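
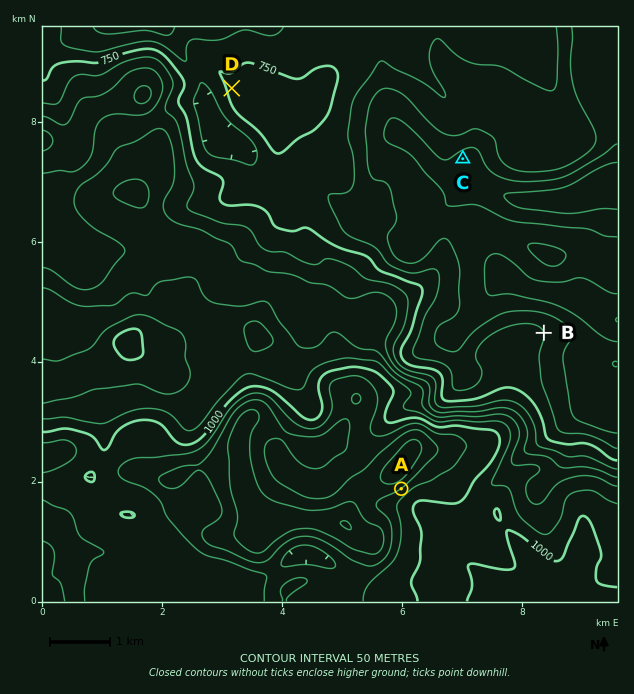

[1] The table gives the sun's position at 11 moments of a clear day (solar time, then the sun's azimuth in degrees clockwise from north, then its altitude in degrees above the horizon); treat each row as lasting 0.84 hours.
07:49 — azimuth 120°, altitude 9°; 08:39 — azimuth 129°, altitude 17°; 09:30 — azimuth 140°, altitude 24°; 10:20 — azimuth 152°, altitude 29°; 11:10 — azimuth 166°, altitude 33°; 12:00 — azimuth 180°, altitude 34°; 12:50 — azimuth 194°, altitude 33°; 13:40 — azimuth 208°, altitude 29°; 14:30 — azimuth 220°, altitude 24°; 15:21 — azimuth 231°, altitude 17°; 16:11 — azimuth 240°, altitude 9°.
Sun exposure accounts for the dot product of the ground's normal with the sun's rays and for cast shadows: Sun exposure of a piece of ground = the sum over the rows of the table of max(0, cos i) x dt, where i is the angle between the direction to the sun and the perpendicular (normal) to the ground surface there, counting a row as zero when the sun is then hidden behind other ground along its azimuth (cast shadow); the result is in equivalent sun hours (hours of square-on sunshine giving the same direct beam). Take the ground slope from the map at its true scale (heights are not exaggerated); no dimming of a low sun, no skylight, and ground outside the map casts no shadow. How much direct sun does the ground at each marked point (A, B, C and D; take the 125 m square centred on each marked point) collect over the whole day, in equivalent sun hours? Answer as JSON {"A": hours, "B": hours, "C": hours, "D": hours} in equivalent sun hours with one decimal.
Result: {"A": 5.4, "B": 3.4, "C": 4.2, "D": 3.6}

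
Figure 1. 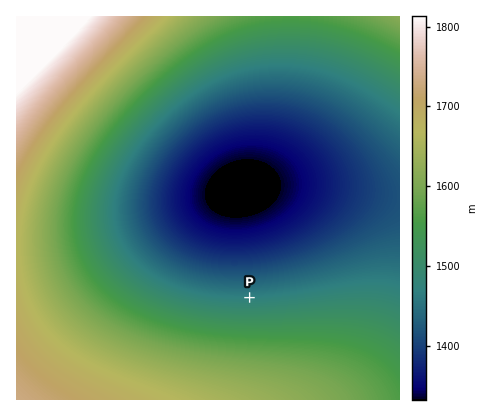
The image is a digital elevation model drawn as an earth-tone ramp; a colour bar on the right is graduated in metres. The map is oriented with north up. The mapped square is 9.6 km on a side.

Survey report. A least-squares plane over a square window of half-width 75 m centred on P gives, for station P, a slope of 5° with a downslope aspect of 358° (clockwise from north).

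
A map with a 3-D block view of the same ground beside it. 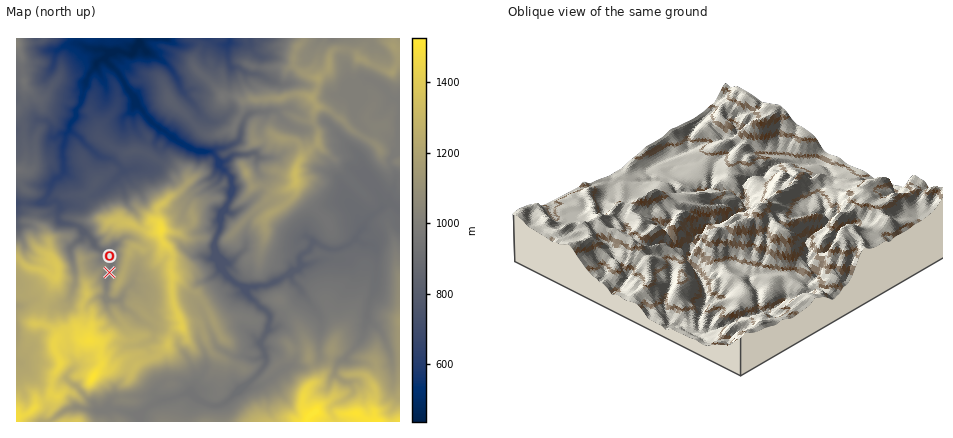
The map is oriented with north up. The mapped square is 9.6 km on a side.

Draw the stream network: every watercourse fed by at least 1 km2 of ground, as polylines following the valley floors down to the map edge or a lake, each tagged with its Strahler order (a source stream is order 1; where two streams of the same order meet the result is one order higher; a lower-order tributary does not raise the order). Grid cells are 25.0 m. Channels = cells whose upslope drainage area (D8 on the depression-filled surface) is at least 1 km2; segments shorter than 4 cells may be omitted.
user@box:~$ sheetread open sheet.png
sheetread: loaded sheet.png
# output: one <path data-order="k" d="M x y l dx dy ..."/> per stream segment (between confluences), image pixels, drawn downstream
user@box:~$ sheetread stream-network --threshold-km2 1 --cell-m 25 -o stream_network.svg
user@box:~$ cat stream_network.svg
<path data-order="2" d="M200 402l10 4 10 0 6-4 18-18 8-4"/><path data-order="1" d="M194 384l-2 4 0 4 8 10"/><path data-order="1" d="M346 382l-6-2-6-6 2-6 6-8 4 0 2-6 12-12 4-8 0-4 0-4 2-4 0-6 2-2"/><path data-order="2" d="M252 380l12-12 2-4 0-8-2 0"/><path data-order="1" d="M268 380l-8 6-6 0-2-4 0-2"/><path data-order="1" d="M66 376l0 2 6 6 4 2 20 20 2 4 4 0 16 0 16 4 12-4 4-4 8-4 6-2 8-2 12-4 4 0 10 6 2 2"/><path data-order="1" d="M20 362l-4-2"/><path data-order="1" d="M392 358l-10-26-14-14 0-4"/><path data-order="2" d="M264 356l0-4-2-6 0-6 6-10 2-14-30-30"/><path data-order="1" d="M224 352l8 4 12 0 6 2 8 0 6-2"/><path data-order="1" d="M154 338l0-10-4-4-8-2-12-12-6-2-2-2-2-6"/><path data-order="2" d="M368 314l0-10 6-16 0-4 2-2 0-32-4-6-6 0-8-4-6 2"/><path data-order="1" d="M314 310l-12-16-2-6-8-8-2-4"/><path data-order="2" d="M120 300l-12 0-2-2 0-20 6-12 0-8-6-8-6 0-6-6-2-4-12-10"/><path data-order="1" d="M74 288l2-6 0-8-6-20 0-6 8-8 4-2 0-4-2-4"/><path data-order="1" d="M132 286l-4 0-4 4 0 4-4 6"/><path data-order="3" d="M240 286l-4-2-12-12 0-2-8-18 0-4"/><path data-order="3" d="M290 276l-4 0-6 4-4 0-10 6-8 0-18 0"/><path data-order="3" d="M296 270l-6 6"/><path data-order="1" d="M338 260l-20 0-10 4-6 0-6 6"/><path data-order="1" d="M240 254l-8 8-4 2-10-12-2-4"/><path data-order="3" d="M216 248l0-10 4-10 0-16 10-12 0-12 2 0 0-10-12-12 0-4"/><path data-order="3" d="M312 246l-4 4-4 2-4 6 0 8-4 4"/><path data-order="3" d="M352 242l-2 2-12 6-8 0-14-8-4 4"/><path data-order="1" d="M308 236l4 4 0 6"/><path data-order="2" d="M80 230l-2-4-14-2-6-4 0-6 2-4 0-6-4-2-12 0 0-2 6-8 2-8 4-6 2 0 6-6-2-24 4-8 0-6"/><path data-order="2" d="M362 228l-10 14"/><path data-order="1" d="M16 210l0-8"/><path data-order="2" d="M380 210l-14 12-4 6"/><path data-order="1" d="M348 202l6 6 4 8 0 4 4 6 0 2"/><path data-order="1" d="M116 178l6-6 0-4"/><path data-order="2" d="M122 168l-8-8-4-2-10-2-14-10-10-12-6-4"/><path data-order="1" d="M132 168l-6 2-2 0-2-2"/><path data-order="3" d="M220 162l-8-10"/><path data-order="1" d="M258 156l-4-2-20 0-8 6-6 2"/><path data-order="1" d="M358 156l14 28 8 14 2 10-2 2"/><path data-order="3" d="M212 152l-16-2-16-8-8-6-2 0-4-4-6-2-8-6-18-24"/><path data-order="1" d="M54 138l6-4 6 0"/><path data-order="2" d="M66 134l4-4"/><path data-order="3" d="M70 130l0-6 6-6 0-8 6-8 0-4 6-24 8-6 0-4 4-4 2 0 8-8"/><path data-order="1" d="M274 110l-18 2-6 2-6 6-6 20-10 6-12 2-4 4"/><path data-order="1" d="M134 106l0-6"/><path data-order="3" d="M134 100l-4-6-4-4-2-10-6-8-12-12 0-2 6-6"/><path data-order="1" d="M190 100l-8-10-4-8-6-12-10-10-6-4-10-4-6-6 0-6"/><path data-order="1" d="M354 88l8 0 6-8 2 0 12 6 6 6 2 4 6 4 4 4 0 10-2 6 0 28-4 4-2 4-2 4 0 4 6 8 0 10-2 8-6 4 2 10-6 2-2 0-2 4"/><path data-order="1" d="M256 74l-8 0-10-6-6 0-2-2-2-8 0-2 0-12 2-2 0-4"/><path data-order="4" d="M112 52l10 0 4 2 6 0 2-2 0-6 6-6"/><path data-order="1" d="M56 50l12-6 12 0 8 4 16 2 2 2 4 0"/>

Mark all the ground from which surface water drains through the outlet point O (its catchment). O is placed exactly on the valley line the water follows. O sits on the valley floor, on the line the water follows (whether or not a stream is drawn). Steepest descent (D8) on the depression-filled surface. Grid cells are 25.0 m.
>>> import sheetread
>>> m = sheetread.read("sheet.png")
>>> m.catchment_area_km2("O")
5.484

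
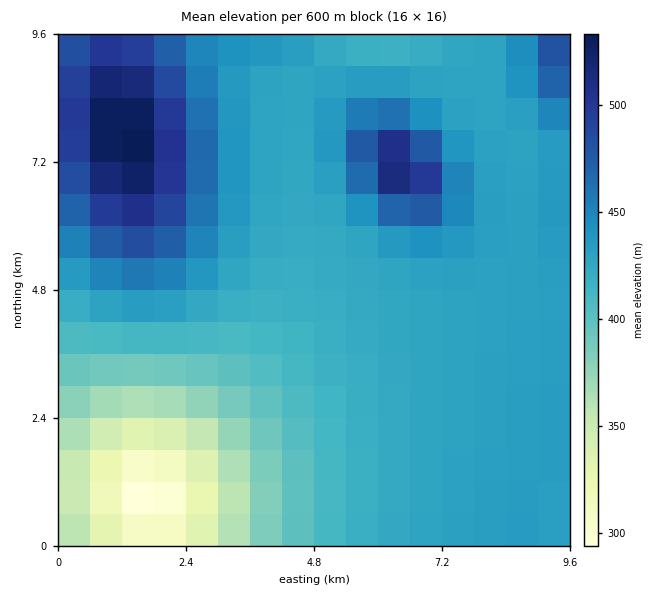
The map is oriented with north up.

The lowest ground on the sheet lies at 290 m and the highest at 540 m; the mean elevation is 425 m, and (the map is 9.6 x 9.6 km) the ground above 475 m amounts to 11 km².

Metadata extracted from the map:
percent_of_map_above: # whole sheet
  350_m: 94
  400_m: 84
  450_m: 19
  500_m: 6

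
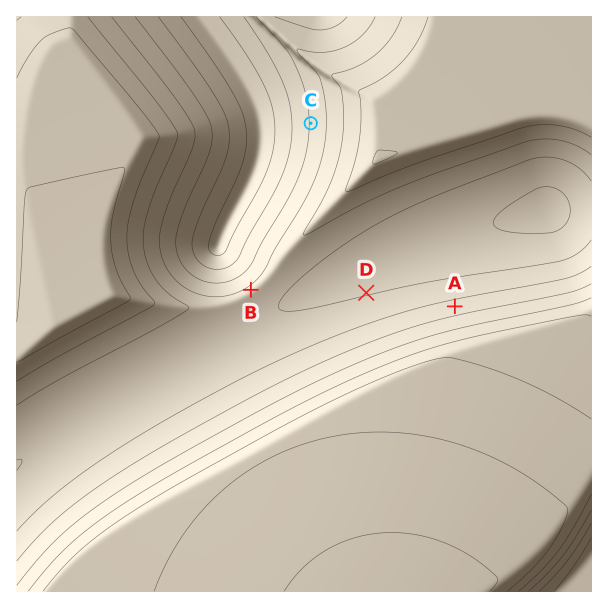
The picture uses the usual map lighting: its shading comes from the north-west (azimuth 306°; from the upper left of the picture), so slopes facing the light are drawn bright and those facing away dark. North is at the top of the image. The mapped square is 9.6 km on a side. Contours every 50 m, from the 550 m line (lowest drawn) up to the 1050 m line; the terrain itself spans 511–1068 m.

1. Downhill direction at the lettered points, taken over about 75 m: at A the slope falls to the N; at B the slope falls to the NW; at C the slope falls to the W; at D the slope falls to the N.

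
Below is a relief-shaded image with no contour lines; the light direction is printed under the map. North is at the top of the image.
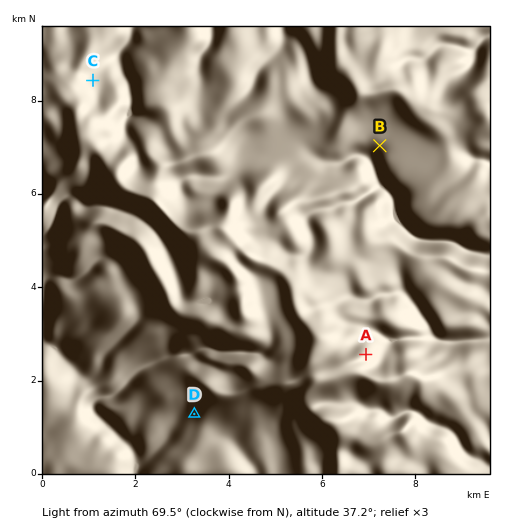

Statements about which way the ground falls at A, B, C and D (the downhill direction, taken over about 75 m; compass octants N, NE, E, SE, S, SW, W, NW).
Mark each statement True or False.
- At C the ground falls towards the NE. True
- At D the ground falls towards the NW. False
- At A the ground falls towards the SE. False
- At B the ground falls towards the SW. True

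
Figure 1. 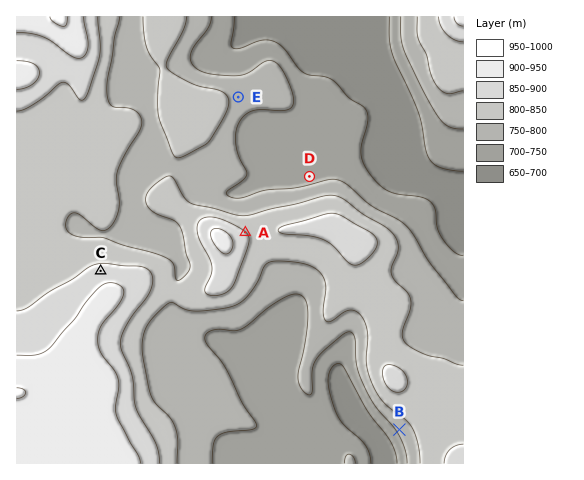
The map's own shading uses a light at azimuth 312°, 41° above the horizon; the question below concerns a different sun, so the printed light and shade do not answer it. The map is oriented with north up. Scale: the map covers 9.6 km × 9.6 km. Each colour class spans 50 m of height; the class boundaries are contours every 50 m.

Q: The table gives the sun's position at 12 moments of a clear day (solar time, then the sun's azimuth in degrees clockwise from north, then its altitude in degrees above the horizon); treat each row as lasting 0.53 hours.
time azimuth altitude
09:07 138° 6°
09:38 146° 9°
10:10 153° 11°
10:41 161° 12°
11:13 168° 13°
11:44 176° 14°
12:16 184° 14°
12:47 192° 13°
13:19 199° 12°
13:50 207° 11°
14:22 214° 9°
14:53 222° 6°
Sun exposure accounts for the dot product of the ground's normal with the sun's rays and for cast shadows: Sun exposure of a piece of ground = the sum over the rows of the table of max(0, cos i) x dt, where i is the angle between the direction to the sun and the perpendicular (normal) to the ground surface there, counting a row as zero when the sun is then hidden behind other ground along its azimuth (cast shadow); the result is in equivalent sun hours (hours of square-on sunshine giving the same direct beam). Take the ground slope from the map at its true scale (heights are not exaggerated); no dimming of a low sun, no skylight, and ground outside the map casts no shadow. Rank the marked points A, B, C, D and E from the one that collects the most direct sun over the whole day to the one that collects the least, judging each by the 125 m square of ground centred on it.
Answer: B > E > D ≈ A ≈ C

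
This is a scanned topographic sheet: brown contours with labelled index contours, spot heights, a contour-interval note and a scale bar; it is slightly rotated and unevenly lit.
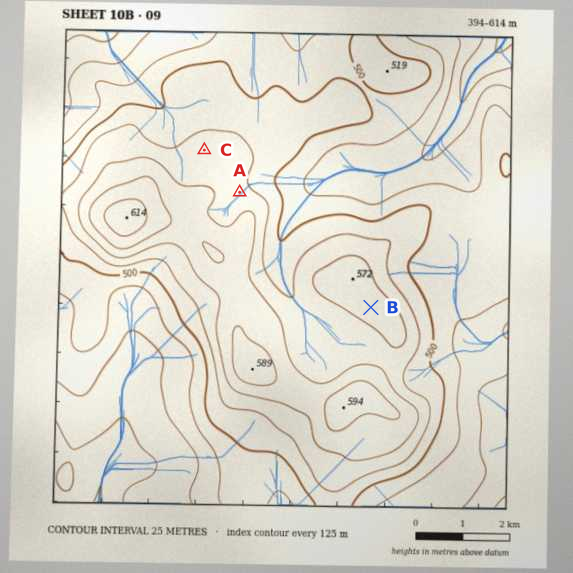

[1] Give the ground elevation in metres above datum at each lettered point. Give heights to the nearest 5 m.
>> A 535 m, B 565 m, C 535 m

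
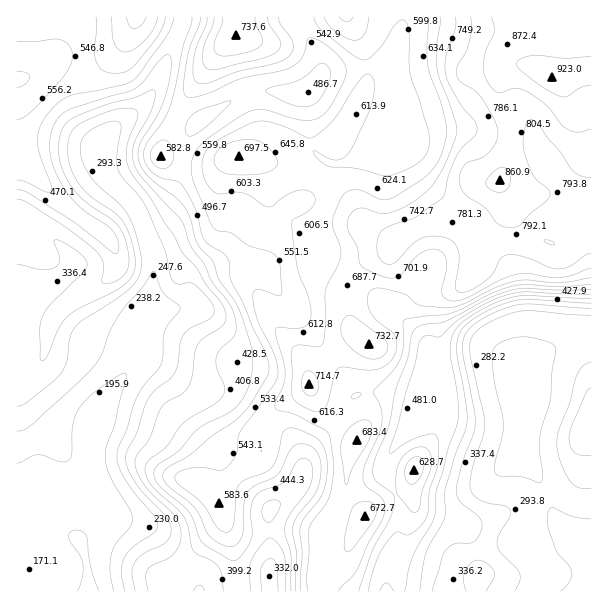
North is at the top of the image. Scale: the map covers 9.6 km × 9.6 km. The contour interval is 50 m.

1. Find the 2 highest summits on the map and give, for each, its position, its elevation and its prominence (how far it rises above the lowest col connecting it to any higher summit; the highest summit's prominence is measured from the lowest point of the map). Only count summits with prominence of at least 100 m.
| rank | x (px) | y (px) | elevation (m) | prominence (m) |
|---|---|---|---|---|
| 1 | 552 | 77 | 923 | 785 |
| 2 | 236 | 35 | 738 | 182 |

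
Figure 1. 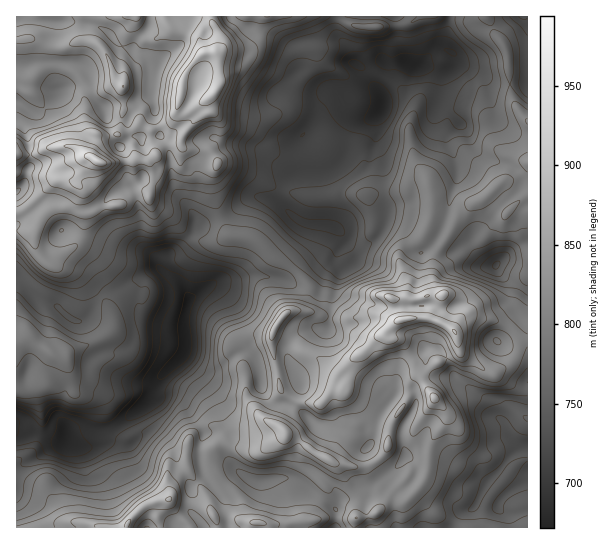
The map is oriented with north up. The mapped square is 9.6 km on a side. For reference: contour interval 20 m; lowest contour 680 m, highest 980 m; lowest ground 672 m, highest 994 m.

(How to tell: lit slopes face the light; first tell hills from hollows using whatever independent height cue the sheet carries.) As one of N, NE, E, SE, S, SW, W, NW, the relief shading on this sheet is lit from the NW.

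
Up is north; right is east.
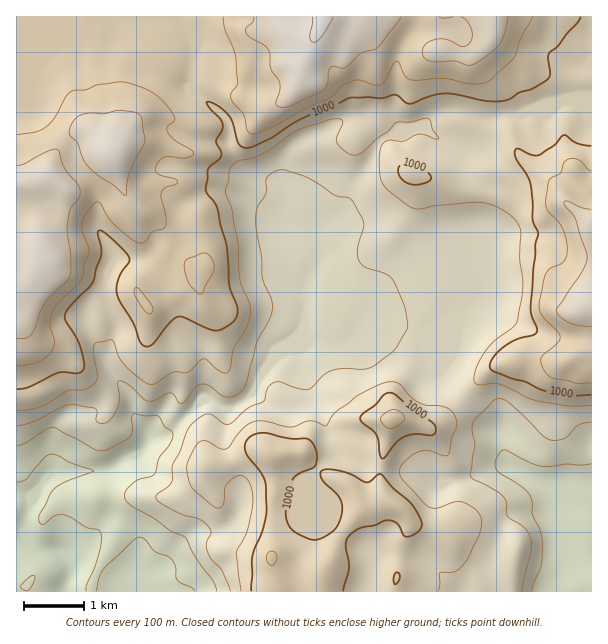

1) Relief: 510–1310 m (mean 940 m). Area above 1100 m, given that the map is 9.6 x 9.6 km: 16.3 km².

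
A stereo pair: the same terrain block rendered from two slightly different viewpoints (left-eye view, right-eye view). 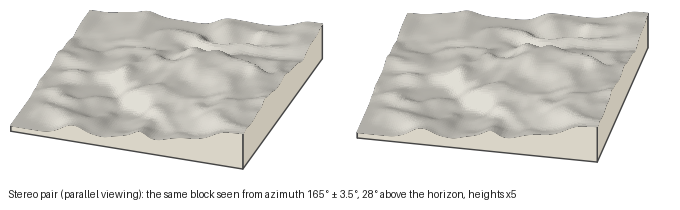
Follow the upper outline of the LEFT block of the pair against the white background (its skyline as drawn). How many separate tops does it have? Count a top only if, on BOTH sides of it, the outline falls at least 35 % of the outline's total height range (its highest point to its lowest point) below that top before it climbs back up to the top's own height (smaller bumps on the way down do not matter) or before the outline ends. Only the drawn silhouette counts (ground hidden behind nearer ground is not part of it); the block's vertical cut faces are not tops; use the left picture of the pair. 0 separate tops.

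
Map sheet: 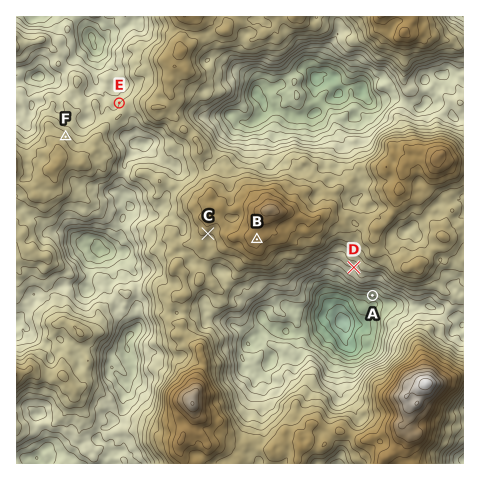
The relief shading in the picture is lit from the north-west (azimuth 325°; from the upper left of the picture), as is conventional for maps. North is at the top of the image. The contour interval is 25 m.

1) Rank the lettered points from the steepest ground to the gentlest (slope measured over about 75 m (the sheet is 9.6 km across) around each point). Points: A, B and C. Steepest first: A C B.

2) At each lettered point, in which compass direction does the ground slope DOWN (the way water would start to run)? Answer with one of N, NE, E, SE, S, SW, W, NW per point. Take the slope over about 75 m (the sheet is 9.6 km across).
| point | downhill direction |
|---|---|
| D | SW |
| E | NW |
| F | NE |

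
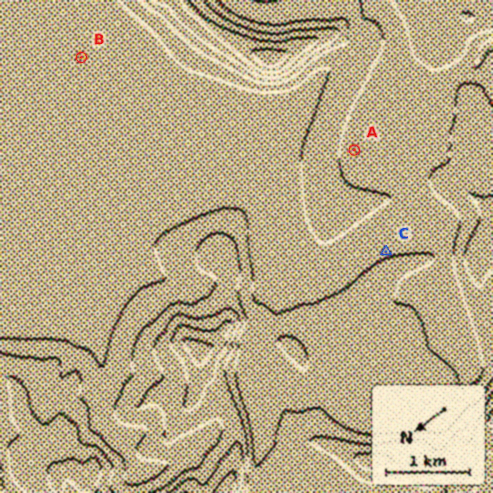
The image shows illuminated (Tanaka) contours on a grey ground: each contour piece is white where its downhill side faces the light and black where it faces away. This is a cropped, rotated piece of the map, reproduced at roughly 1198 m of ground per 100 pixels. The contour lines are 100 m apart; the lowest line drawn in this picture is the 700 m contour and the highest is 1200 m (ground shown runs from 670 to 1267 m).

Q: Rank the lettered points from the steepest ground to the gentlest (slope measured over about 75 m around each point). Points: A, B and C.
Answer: C A B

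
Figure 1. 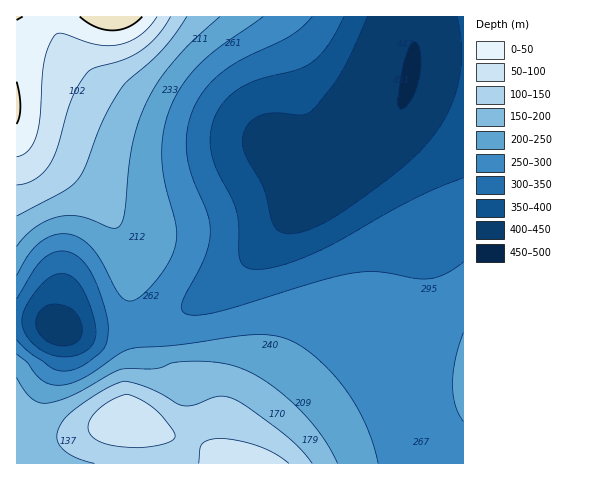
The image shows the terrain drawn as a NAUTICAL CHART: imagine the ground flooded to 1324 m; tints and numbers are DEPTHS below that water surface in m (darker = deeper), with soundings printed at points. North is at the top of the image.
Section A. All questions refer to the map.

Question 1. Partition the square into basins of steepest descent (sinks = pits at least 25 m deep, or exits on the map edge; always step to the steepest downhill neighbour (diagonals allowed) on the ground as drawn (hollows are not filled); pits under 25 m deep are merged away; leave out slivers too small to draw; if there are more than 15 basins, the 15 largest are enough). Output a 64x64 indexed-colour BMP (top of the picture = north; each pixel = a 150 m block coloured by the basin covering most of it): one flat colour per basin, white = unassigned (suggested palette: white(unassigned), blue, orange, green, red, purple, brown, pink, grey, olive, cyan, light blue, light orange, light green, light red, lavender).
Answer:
<image width="64" height="64" href="data:image/bmp;base64,Qk12CAAAAAAAAHYAAAAoAAAAQAAAAEAAAAABAAQAAAAAAAAIAAATCwAAEwsAABAAAAAAAAAA////ALR3HwAOf/8ALKAsACgn1gC9Z5QAS1aMAMJ34wB/f38AIr28AM++FwDox64AeLv/AIrfmACWmP8A1bDFADMzMzMzMzMzMzMzMzMzMRERERERERERERERERERERERMzMzMzMzMzMzMzMzMzMREREREREREREREREREREREREzMzMzMzMzMzMzMzMzMRERERERERERERERERERERERETMzMzMzMzMzMzMzMxERERERERERERERERERERERERERIiIiIiIzMzMzMzEREREREREREREREREREREREREREREiIiIiIiIjMzMRERERERERERERERERERERERERERERESIiIiIiIiIiERERERERERERERERERERERERERERERERIiIiIiIiIiIREREREREREREREREREREREREREREREREiIiIiIiIiIhERERERERERERERERERERERERERERERESIiIiIiIiIiERERERERERERERERERERERERERERERERIiIiIiIiIiIhEREREREREREREREREREREREREREREREiIiIiIiIiIiERERERERERERERERERERERERERERERESIiIiIiIiIiIRERERERERERERERERERERERERERERERIiIiIiIiIiIhEREREREREREREREREREREREREREREREiIiIiIiIiIiERERERERERERERERERERERERERERERESIiIiIiIiIiIRERERERERERERERERERERERERERERERIiIiIiIiIiIhEREREREREREREREREREREREREREREREiIiIiIiIiIiERERERERERERERERERERERERERERERESIiIiIiIiIiIRERERERERERERERERERERERERERERERIiIiIiIiIiIhEREREREREREREREREREREREREREREREiIiIiIiIiIhERERERERERERERERERERERERERERERESIiIiIiIiIiERERERERERERERERERERERERERERERERIiIiIiIiIiIREREREREREREREREREREREREREREREREiIiIiIiIiIhERERERERERERERERERERERERERERERESIiIiIiIiIiERERERERERERERERERERERERERERERERIiIiIiIiIiIREREREREREREREREREREREREREREREREiIiIiIiIiIhERERERERERERERERERERERERERERERESIiIiIiIiIiERERERERERERERERERERERERERERERERIiIiIiIiIiIREREREREREREREREREREREREREREREREiIiIiIiIiIhERERERERERERERERERERERERERERERESIiIiIiIiIiERERERERERERERERERERERERERERERERIiIiIiIiIiEREREREREREREREREREREREREREREREREiIiIiIiIiIRERERERERERERERERERERERERERERERESIiIiIiIiIhERERERERERERERERERERERERERERERERIiIiIiIiIhEREREREREREREREREREREREREREREREREiIiIiIiIiERERERERERERERERERERERERERERERERESIiIiIiIiERERERERERERERERERERERERERERERERERIiIiIiIiEREREREREREREREREREREREREREREREREREiIiIiIiERERERERERERERERERERERERERERERERERESIiIiIiERERERERERERERERERERERERERERERERERERIiIiIiEREREREREREREREREREREREREREREREREREREiIiIiERERERERERERERERERERERERERERERERERERESIiIhERERERERERERERERERERERERERERERERERERERIiIREREREREREREREREREREREREREREREREREREREREiIRERERERERERERERERERERERERERERERERERERERESERERERERERERERERERERERERERERERERERERERERERERERERERERERERERERERERERERERERERERERERERERERERERERERERERERERERERERERERERERERERERERERERERERERERERERERERERERERERERERERERERERERERERERERERERERERERERERERERERERERERERERERERERERERERERERERERERERERERERERERERERERERERERERERERERERERERERERERERERERERERERERERERERERERERERERERERERERERERERERERERERERERERERERERERERERERERERERERERERERERERERERERERERERERERERERERERERERERERERERERERERERERERERERERERERERERERERERERERERERERERERERERERERERERERERERERERERERERERERERERERERERERERERERERERERERERERERERERERERERERERERERERERERERERERERERERERERERERERERERERERERERERERERERERERERERERERERERERERERERERERERERERERERERERERERERERERERERERERERERERERERERERERERERERERERERERERERERERERERERERERERERERERERERERERERERERERERERERERERERERERERERERERERERERERERERERERERERERERERERERERERERERERERERERERERERERERERERERERERERERERERERERERER"/>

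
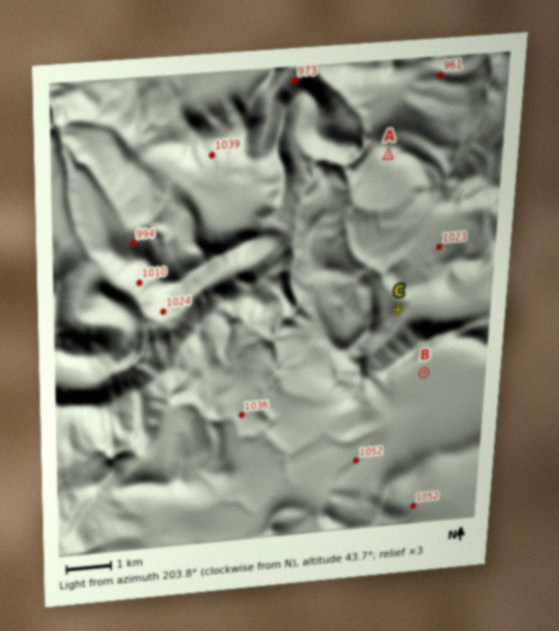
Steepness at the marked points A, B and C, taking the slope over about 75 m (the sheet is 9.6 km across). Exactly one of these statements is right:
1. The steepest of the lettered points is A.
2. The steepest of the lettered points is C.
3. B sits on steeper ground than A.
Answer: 1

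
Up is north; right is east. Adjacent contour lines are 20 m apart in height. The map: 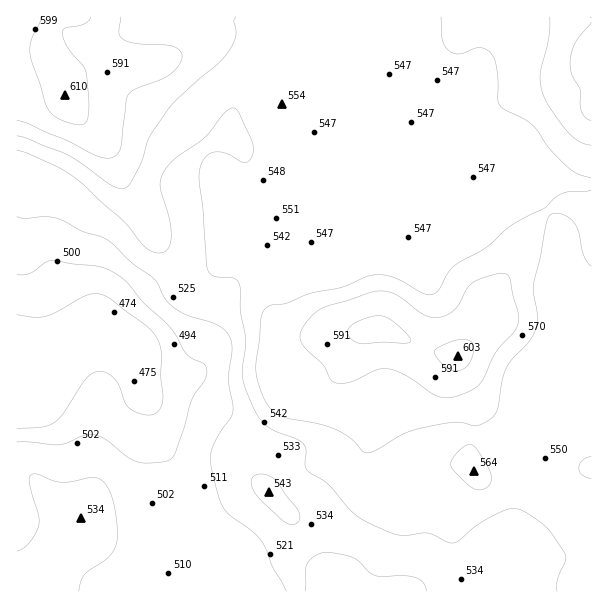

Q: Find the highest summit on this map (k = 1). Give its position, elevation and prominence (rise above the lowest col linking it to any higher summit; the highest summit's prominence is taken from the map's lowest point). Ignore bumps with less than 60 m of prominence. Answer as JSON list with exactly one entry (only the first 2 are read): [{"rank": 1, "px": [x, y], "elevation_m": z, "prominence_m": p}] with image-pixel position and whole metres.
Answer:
[{"rank": 1, "px": [65, 95], "elevation_m": 610, "prominence_m": 150}]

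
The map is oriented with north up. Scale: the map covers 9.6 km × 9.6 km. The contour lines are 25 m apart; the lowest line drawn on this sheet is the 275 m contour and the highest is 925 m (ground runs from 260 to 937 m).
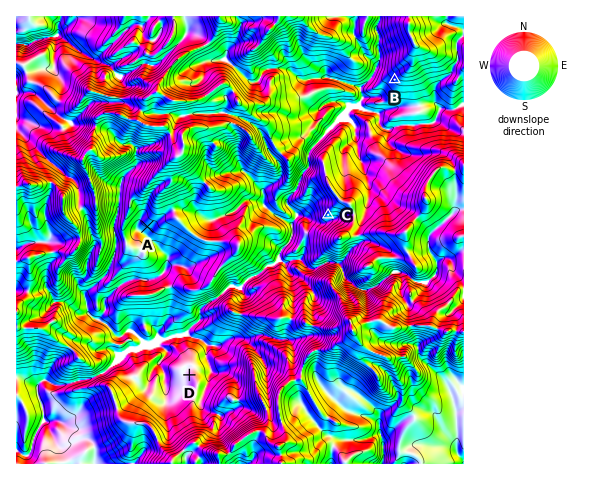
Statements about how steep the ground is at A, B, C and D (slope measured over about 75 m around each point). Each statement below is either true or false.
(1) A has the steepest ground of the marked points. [false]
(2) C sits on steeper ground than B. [true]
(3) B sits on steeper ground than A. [true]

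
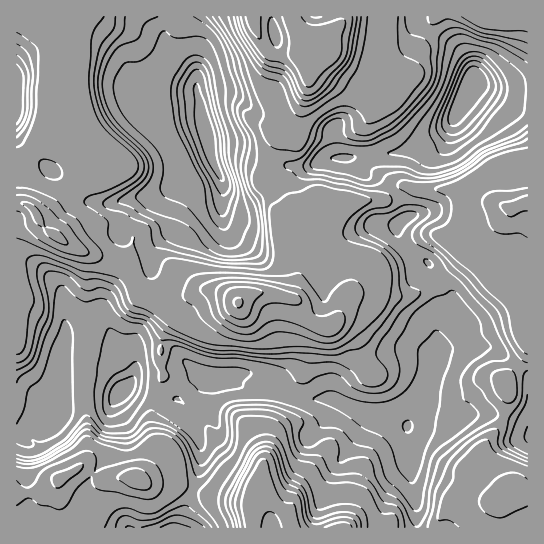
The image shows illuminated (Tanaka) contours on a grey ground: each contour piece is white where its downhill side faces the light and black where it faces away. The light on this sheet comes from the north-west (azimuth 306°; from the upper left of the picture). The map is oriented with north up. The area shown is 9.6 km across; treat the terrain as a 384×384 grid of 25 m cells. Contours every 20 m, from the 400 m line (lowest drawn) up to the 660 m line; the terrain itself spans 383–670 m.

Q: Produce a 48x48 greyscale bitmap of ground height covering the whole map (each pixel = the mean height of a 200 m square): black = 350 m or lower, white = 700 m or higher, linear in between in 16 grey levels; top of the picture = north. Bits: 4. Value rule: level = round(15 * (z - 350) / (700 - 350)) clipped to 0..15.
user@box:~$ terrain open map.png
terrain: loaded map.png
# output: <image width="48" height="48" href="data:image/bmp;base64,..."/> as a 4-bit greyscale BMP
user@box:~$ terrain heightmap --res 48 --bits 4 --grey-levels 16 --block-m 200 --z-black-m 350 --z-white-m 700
<image width="48" height="48" href="data:image/bmp;base64,Qk32BAAAAAAAAHYAAAAoAAAAMAAAADAAAAABAAQAAAAAAIAEAAATCwAAEwsAABAAAAAAAAAAAAAAABEREQAiIiIAMzMzAERERABVVVUAZmZmAHd3dwCIiIgAmZmZAKqqqgC7u7sAzMzMAN3d3QDu7u4A////AKqqqqmYiId3eJq97d7cvMyqmYeJmaqqqqqqqqqZmZmIiZrN7d7bqrupmXd5mqqqqqqqqqqqqqqZmavO7t3bqqqpiHZ5mqqqqqqrqqqqq7qpmarN7tzKqZmYd2Z4maqqqqqruqqru7qpmZq97tuqmZmIdmZomaqqqpmqu6qqu6qpiJms3cqpmIiHZlVniZqqqXeJqqqqqqqph4mb3cqZiHd3ZlVniZqZmGZniaqZmaqpdniavLmHiHd2ZVVmeJmYdmZmaJh3eJmYZneaqql3d3ZmZVVWZ4mYZmZVZodmZ4h2ZmeZqpmHZmZmVVVWZneIdmVVVmZVVndmZmeJmYh3ZmZVVVVWZmd3dmVVVmVEVWZmZmZ3d3ZmZmZmZVVWZmd4h2ZVVmVDRWZmZmZmZmZmZmZmZmVWZneIh2ZlVmZUNGZmZmZmZmZmZmd3dmZWZneJl3ZlVmZVRGZmZmZmZmZ3dneId2ZWZniIh4dlVmZVVWdmZmZmZ3d3d3iId2ZmZmd3iJhmVmZlVWdmZ4iIiIiImYiHdmZmZmZ3iZh2VmZmVWd4iZmqqpmaqqmId2ZmZmZ3mZl2ZmZmZniZmqq7uqqru7qYh2ZmZmZ4mZmGZmZmd4maqqvMy7u7u7qph3ZmZmZ4mZmHZmZniZqqqrzdy7u7qrqqmHdmZmeJmZmHZnZ3maqqq7zdzMzLqqqqmYd2ZniZqZmHZ3d4mpqqq7zMzMu6qqqqmYd3d4maqZmHeIiZmZmqqqu7qqqqqqqqmXd3eImqmZmIiaqqmZmamZmZmZqqqqqqmHdniZqqmZmaq7qpmYmZiHdneJqqqqqpmHd3maqpmaqru7qZmYiHd2ZmeJqqqpmZh3eJmqqqqqu8u6qZmYd3dlVWaKqqqZmHdniZqqqqqqvLuqmZmId3ZlRWaKqqqZl3dmeJmqqqqry7qpmYh3ZmZURVaZqqqpmId2Z4maqru7u6qZmHd2ZmVUNGeJmqqqmZiHiImaqru6qqqZmYd2ZmVUNGiZmZmZmYiIiZmaqqqqqZmZmZmGZVVTJHmYiIiId3eIiImZqqqqmZmZqqmXZVVCNXiYiHdmZmd3Zmd5mqqqmZmaqqmXZVUyNXiIiHZmZmZmZVVniZqpmZmqqpl2ZVQiRXiZmYdmZmZmVVRVZ4mZmZqqqZdmVVMiRXiZqpd3eHdmVUREVmeImqqqmXZlVUMiRnmaqph3iZh2ZUMzRWZnmqqqmGZVVUIjV4maqqmIiZmHZUIiNVVmiaqql2VVVTIkV4maqrqZmZmZdlMiNFVmiaqphmVVVTIkVomarMuqqqqph2QiI0VmiaqphmVVVTI0ZomqvN26qqqpmGUhIkVmiaqphmZlVUM1Z5qrze3LqqqqmXUyI0Vniaqph2ZmVVRFZ5rM3u7cuqqZmXZDNFZomaqph2ZmZVVVaKzd3u7tuqqZmHZVVWZ4mZqpmHZmZlVWeb3c3u7tyqqZiHZmZ3iJmqqpmId2ZmZmis3c3u7tyqqYiId3iZmaqqqqmYd2ZmZ4m97d7t3dyqqYiIiJmqqQ=="/>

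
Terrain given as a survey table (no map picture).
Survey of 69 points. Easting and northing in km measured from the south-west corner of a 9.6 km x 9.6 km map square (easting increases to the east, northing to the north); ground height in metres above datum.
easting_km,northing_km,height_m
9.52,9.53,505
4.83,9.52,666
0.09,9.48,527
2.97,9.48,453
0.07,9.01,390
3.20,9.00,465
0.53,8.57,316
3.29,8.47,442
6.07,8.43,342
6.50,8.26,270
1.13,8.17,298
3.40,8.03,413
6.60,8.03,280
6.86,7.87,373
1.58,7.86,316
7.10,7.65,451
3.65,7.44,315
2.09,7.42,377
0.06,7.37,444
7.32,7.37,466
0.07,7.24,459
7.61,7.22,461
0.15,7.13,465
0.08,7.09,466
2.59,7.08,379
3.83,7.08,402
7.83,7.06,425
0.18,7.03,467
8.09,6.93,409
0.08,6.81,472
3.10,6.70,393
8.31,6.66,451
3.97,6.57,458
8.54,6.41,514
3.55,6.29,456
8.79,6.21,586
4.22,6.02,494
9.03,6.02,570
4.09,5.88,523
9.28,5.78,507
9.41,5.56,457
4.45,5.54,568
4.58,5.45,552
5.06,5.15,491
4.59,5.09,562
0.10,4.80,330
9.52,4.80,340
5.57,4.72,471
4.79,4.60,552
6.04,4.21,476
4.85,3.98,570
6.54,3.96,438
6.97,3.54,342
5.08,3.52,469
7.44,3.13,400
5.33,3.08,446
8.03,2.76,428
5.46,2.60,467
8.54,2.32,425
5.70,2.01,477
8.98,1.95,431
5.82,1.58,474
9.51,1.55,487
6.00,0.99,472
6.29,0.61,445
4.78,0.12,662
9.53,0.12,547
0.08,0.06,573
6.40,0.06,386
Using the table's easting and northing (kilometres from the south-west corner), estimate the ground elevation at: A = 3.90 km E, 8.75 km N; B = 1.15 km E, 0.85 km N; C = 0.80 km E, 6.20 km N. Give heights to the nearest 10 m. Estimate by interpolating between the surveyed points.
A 480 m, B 500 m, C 490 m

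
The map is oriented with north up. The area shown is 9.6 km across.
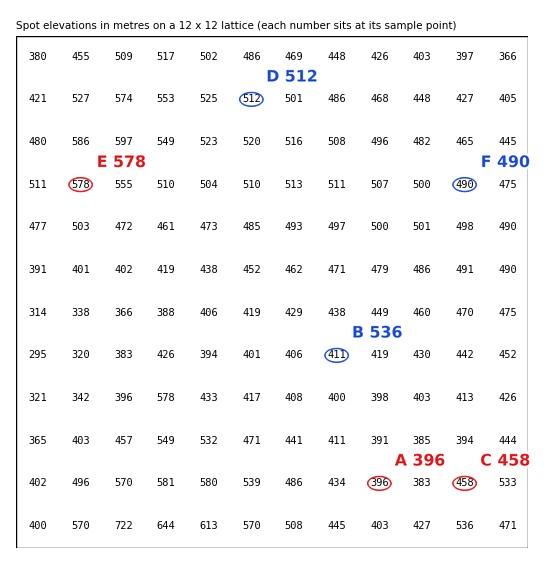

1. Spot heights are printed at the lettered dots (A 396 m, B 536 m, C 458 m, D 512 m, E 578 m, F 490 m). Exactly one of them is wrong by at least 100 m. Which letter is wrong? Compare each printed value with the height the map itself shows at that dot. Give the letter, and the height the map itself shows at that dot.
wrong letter B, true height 411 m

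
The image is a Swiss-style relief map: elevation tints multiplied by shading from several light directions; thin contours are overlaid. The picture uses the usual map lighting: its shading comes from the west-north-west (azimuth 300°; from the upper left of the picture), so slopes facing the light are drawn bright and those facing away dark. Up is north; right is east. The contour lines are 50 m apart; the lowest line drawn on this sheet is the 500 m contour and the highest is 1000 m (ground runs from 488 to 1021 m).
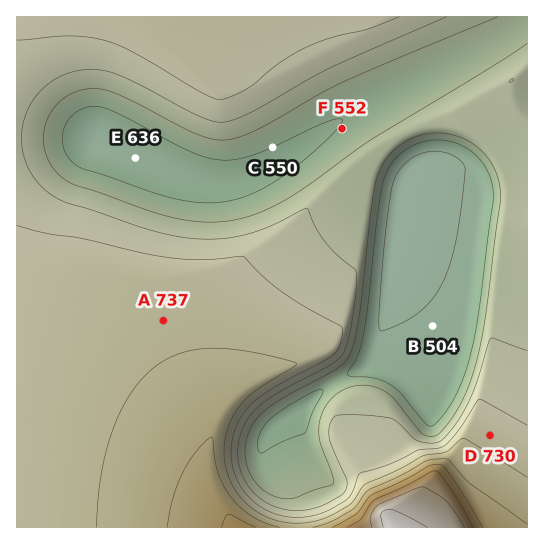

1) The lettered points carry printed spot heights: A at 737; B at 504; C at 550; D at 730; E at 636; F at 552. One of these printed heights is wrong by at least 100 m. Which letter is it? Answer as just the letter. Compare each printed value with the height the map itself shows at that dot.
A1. E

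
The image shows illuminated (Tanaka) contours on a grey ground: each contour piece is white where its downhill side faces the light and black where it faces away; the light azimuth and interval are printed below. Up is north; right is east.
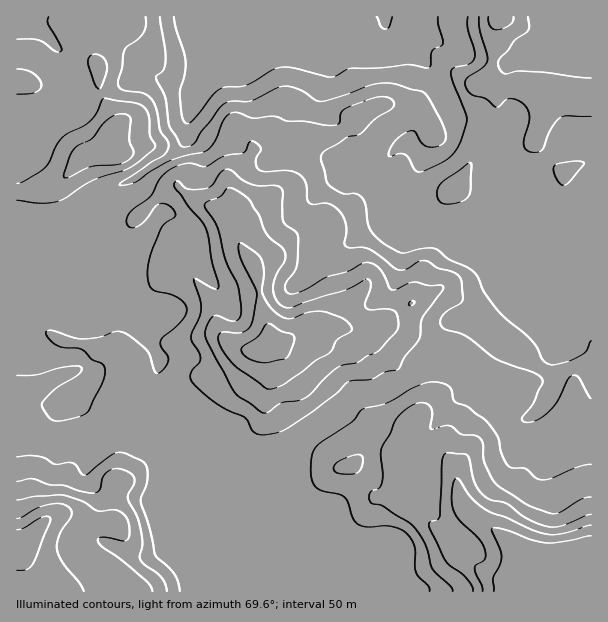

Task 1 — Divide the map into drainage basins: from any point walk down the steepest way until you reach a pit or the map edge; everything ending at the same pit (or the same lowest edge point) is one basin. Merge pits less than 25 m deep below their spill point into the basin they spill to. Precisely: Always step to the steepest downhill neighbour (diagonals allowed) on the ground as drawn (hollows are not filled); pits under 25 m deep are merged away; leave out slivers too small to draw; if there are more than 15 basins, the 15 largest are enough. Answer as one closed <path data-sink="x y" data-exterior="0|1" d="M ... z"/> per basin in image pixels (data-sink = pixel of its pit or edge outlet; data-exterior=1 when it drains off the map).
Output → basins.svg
<path data-sink="386 17" data-exterior="1" d="M500 16l-428 1 1 7 11 8 7 10 3 17 4 9 2 25 15 26 0 7-3 6-2 17-2 2-24 6-22 23-11 6-21 6-14 0 1 400 575-1 0-501-34-4-61 0-9-4 5-22 1-30z"/><path data-sink="36 17" data-exterior="1" d="M71 16l-55 1 1 175 13 0 21-6 11-6 22-23 20-5 6-3 5-30-15-26-2-25-4-9-3-17-6-9-12-9z"/><path data-sink="570 17" data-exterior="1" d="M591 16l-90 0-7 14-1 30-6 21 10 5 21-1 73 5z"/>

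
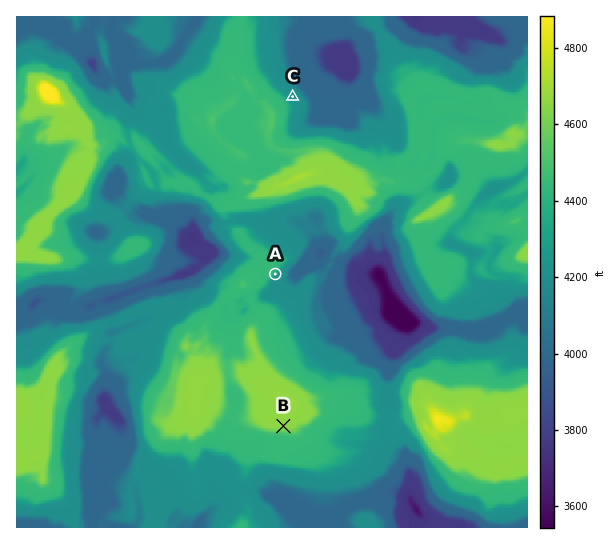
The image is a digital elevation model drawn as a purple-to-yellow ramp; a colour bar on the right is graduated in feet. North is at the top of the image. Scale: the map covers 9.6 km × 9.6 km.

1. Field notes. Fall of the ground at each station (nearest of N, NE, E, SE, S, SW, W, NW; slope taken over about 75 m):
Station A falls SE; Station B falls S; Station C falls NE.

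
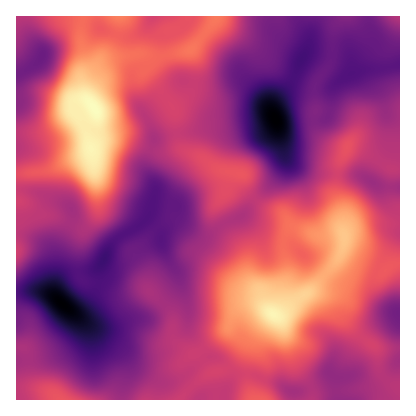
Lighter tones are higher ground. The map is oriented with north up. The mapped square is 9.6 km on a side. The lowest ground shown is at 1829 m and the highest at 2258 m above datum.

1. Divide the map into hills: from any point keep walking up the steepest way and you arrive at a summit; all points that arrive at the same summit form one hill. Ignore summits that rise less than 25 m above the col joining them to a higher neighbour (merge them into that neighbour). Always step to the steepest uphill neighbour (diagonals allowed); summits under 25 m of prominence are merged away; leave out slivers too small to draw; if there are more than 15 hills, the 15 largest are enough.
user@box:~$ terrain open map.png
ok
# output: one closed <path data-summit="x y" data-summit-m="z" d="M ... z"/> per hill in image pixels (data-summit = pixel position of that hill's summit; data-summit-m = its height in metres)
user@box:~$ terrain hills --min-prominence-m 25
<path data-summit="94 108" data-summit-m="2258" d="M300 16l-146 0-12 16-12 5-30-8-4-13-80 0 0 276 24-1 8 2 8 5 28 23 16 7 14-1 20-8 10-1 12-7 18-21 5-10-16-32-3-16-13-14 8-24 0-6-9-22 8-26 56-13 16 0 28-4 16-5 4 0 8 6 36-3 8-3 4-8 2-20 6-9 14-9-1-8-3-5-10-3-24-4-6 0-4 3 5-11 0-8-9-16z"/><path data-summit="274 314" data-summit-m="2250" d="M366 70l-14 3-18 13-8 32-8 3-28 3-13-2 8 34-1 10-13 18-31 33-18 8-14 9-10-1-22-13-6 2-6 6-3 14 18 38-5 10-18 21-12 7-10 1-20 8-23-1 17 16 12 8 18 20 19 14-1 16 66 0 2-8 9-14 11-4 32 8 16 10 24-6 8-4 8-7 6 3 12-2 12 10 10 0 8-4 20-22 0-172-18-1-11-5 6-16 12-18 1-22-9-32z"/><path data-summit="242 174" data-summit-m="2104" d="M274 118l-48 9-16 0-56 13-8 26 9 22 0 6-8 24 15 17 2-7 10-8 4 1 20 12 10 1 14-9 18-8 7-7 7-10 22-22 8-12 0-16z"/><path data-summit="60 400" data-summit-m="2103" d="M40 291l-24 1 0 108 106 0 2-34-3-8-35-35-30-25z"/><path data-summit="400 16" data-summit-m="2043" d="M400 16l-100 0 0 4 9 16 0 8-4 10 9-2 32 6 5 6 1 9 14-4 34-4z"/><path data-summit="258 400" data-summit-m="2113" d="M248 374l-10 1-5 3-9 14 0 8 70 0 0-8-12-7z"/><path data-summit="120 16" data-summit-m="2145" d="M152 16l-54 0-1 6 2 6 3 2 28 7 12-5 6-6z"/>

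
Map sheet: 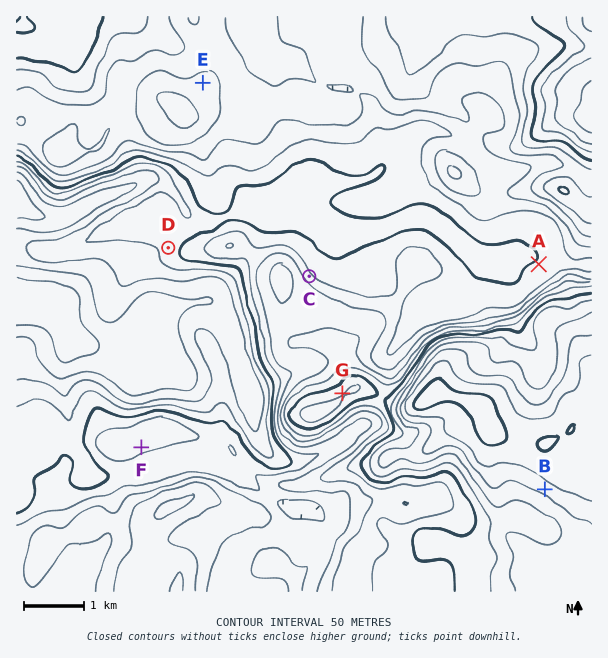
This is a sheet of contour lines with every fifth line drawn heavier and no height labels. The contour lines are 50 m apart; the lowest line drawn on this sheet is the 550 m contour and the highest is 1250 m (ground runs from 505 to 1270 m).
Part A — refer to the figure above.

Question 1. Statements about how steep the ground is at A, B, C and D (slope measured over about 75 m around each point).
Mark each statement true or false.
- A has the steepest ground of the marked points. false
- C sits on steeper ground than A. true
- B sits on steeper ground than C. false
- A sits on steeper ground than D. false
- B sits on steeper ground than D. true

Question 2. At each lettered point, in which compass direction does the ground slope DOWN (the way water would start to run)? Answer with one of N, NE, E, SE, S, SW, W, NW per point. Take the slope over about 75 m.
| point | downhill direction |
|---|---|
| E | N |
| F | S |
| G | NW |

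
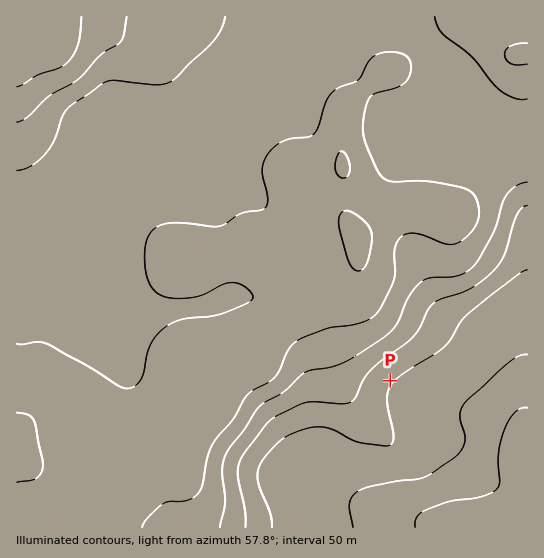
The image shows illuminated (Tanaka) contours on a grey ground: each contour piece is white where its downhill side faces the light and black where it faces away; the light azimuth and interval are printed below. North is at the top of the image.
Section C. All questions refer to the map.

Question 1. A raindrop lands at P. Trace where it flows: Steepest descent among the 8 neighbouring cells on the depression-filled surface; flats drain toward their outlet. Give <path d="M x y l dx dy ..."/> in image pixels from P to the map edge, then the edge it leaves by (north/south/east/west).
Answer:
<path d="M390 381l23 22 1 0 7 7 1 0 8-12 17-19 18-10 46-47 16 0"/>
exit: east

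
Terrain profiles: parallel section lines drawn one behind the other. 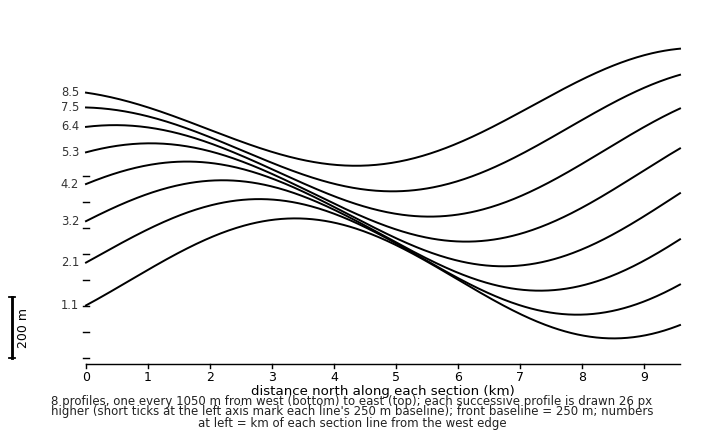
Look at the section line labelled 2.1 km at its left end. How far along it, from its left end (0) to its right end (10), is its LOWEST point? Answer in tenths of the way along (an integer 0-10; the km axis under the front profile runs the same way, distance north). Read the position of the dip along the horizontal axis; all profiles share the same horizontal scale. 8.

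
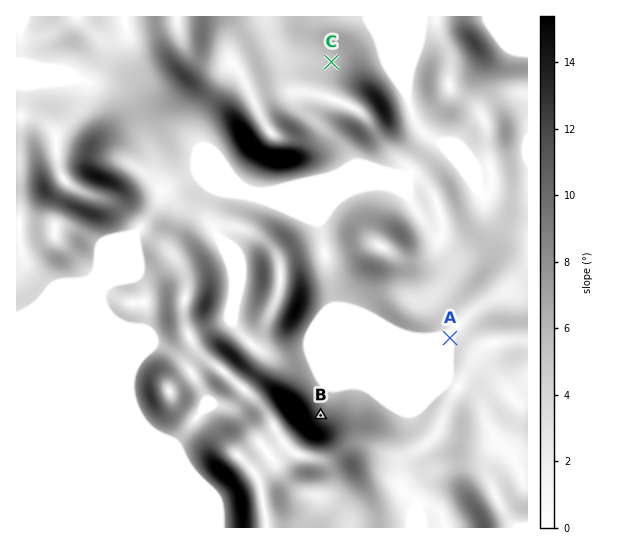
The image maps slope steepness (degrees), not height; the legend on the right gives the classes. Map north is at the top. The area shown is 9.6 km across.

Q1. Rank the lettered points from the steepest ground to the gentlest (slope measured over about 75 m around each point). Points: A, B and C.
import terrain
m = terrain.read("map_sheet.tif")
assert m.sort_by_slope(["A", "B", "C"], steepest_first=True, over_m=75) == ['B', 'C', 'A']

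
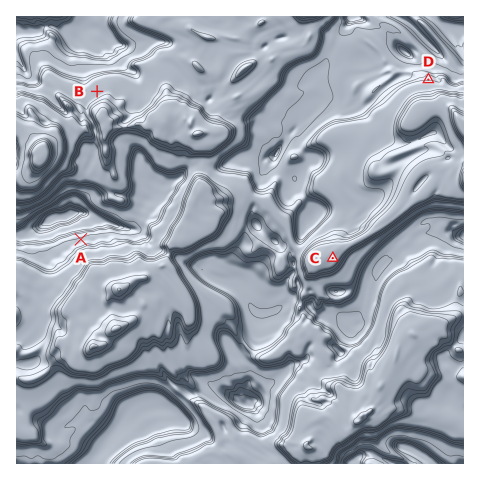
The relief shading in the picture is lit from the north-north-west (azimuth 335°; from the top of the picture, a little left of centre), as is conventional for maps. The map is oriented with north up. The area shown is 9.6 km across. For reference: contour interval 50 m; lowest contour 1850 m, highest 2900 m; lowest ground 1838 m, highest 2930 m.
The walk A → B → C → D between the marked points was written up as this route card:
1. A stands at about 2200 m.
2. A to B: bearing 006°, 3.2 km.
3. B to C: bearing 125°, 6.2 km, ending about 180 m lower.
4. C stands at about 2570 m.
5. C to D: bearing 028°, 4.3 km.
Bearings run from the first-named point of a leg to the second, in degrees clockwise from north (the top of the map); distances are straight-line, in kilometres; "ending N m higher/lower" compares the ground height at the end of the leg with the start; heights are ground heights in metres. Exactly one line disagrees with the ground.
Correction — Line 3: it should read "ending about 180 m higher".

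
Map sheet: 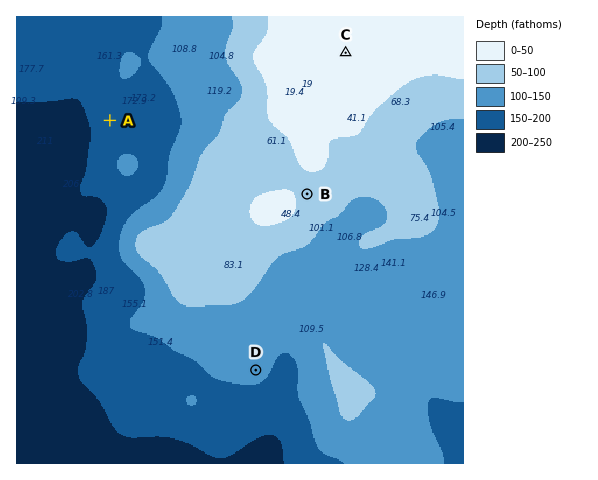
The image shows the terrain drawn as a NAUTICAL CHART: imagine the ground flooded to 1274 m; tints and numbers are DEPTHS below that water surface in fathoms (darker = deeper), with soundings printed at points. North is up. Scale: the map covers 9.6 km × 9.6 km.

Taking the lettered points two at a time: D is below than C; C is above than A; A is below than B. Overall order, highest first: C B D A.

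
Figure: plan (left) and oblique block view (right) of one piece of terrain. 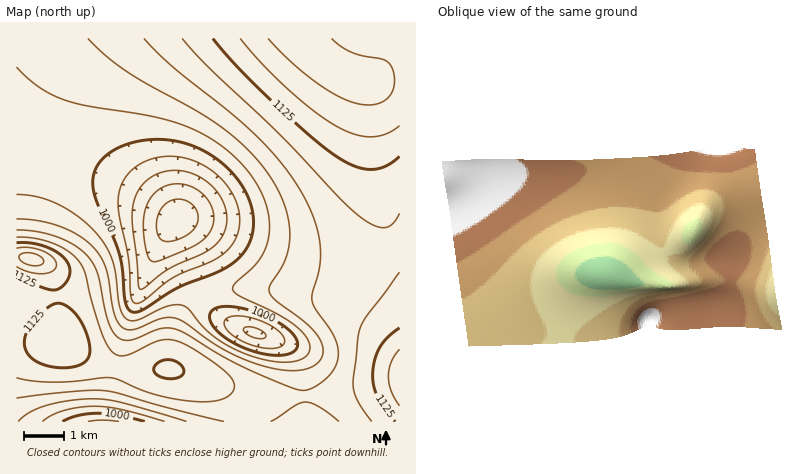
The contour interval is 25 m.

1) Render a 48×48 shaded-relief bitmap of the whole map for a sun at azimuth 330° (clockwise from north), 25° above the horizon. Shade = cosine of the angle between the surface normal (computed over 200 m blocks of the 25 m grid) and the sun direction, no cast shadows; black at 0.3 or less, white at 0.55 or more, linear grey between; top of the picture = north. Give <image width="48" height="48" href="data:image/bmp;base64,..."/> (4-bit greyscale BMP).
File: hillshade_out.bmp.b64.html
<image width="48" height="48" href="data:image/bmp;base64,Qk32BAAAAAAAAHYAAAAoAAAAMAAAADAAAAABAAQAAAAAAIAEAAATCwAAEwsAABAAAAAAAAAAAAAAABEREQAiIiIAMzMzAERERABVVVUAZmZmAHd3dwCIiIgAmZmZAKqqqgC7u7sAzMzMAN3d3QDu7u4A////AFQzIhEAAAARESIzRFVWZmZmZmd3d3d3dlQzIhERERERIiM0RFVWZmZmd3d3d3d3d1QzIhERESIiMzREVVZmZmd3d3d3d3d3d1RDMiIiIzNERERVVWZmd3d3eIiIiIiIiFVEMzIjNEVVVVVmZmZ3d4iImZmZiIiIiFVURDM0RWZ3dmZmd3eIiZqqqqqpmZmZmWZVVURFVniIiHd3d4iZq7vMzLuqmZmZqnZmZlVVZ4mZmYiIiJqrzN3d3MuqmZmaqnd3dmZmZ5qrqpmZmqvM3e7tzLqpmZmaq4iId3dmd5q8u6qqqrvM3dzLqpmIiJmaq4iIiHd3d5vNzLuqqqq7qqmYh3d4iImaqpmYiId3Z4rN3cuqqZiHdmVVVmd3iImZqpmZiIh3ZnnO7cupiHZUQzM0VWd3iIiZmZmZiIh3Zmi+7cupdlQzIiNEVmd4iIiJmZmIiId2ZVad7suodlQzM0RWZ3eIiIiIiYiIh3d2ZUR77duph2ZVVmZ3eIiIiIiIiHd2ZndmVURZzdy6mYiHeIiIiIiIiIiIiGVVVWZmZURHvNzLuqqZmZmZiIiIiIiIiEMjRVZmZVRGnN3My7u6qqmZmIiIiIiIiEM0Vmd3dlRFis3dzMu7qqmZmIiIiIiIiImIiIiId2VVebzdzMy7uqqZmIiIiIh3eO7cu6mYh2VVaKvMzMy7uqmZmIiIiHd3d//ty6qYh2ZVZ5q8zMu7qqmZmIiIh3d3d+7cu6mYh2ZVZ4mru7u6qpmZiIiId3d3d8y7qpmYh2ZVVniZqqqqqZmYiIiHd3d3d6qqmZmId2ZVVWd4mZmZmZmIiIh3d3d3d5mZmYiHd2VURFVneIiZmIiIiId3d3d3d5mZiIiHdmVUREVWZ3iIiIiIiHd3d3d3ZoiIiIh3dmVURERVZnd3iIiId3d3d3dmZoiIiHd3ZmVURERFVmZ3d3d3d3d3d3ZmZoiIh3d3ZmVUREREVWZnd3d3d3d3d2ZmZoiHd3d3ZmVUREREVVZmd3d3d3d3dmZmZod3d3d2ZmVVREREVVZmZ3d3d3d3ZmZmZnd3d3d2ZmVVVERFVVZmZnd3d3d2ZmZmVXd3d3d2ZmZVVVVVVVZmZnd3d3dmZmZmVXd3d3d2ZmZVVVVVVWZmZmd3d3ZmZmZmVXd3d3d2ZmZmVVVVVmZmZmZ3d2ZmZmZmVXd3d3d3ZmZmZlVWZmZmZmZnZmZmZmZmVXd3d3d3ZmZmZmZmZmZmZmZmZmZmZmZmZXd3d3d3dmZmZmZmZmZmZmZmZmZmZmZmZnd3d3d3d2ZmZmZmZmZmZnd3ZmZmZmZmZnd3d3d3d3dmZmZmZmZmd3d3dmZ3d3d3Znd3d3d3d3d3ZmZmZmd3d3d3d3d3d3d3d3d3d3d3d3d3d3d3d3d3d3d3d3d3d3iHd3d3d3d3d3d3d3d3d3d3d3d3d3d3eIiId3d3d3d3d3d3d3d3d3d3d3d3d3d4iImYh3d3d3d3d3d3d3d3d3d3d3d3d3d4iZmZh3d3d3d3d3d3d3d3d3d3d3d3d3d4iZmZiA=="/>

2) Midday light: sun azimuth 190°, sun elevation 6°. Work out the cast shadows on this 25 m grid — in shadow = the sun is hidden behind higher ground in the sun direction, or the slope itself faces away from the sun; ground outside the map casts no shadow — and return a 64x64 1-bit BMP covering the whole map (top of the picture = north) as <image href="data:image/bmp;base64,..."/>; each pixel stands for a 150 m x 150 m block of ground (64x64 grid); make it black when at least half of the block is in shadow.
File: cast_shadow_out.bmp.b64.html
<image width="64" height="64" href="data:image/bmp;base64,Qk0+AgAAAAAAAD4AAAAoAAAAQAAAAEAAAAABAAEAAAAAAAACAAATCwAAEwsAAAIAAAAAAAAA////AAAAAAAAAAAAAAAAAAAAAAAAAAAAAAAAAAAAAAAAAAAAAAAAAAAAAAAAAAAAAAAAAAAAAAAAAAAAAAAAAAAAAAAAAAAAAAAAAAB4AAAAAAAAB/4AAAAAAAA//gAAAAAAAP/8AAAAAAAD//wAAAAAAAf/+AAAAAAAD//gAAAAAAAP/8AAAAAAGAf+AAAAAAAcAOAAAAAAABwAAAAAAAAAHAAAAAAAAAAMAAAAAAAAAAAAAAAAAAAAAAAAAAAAAAAAAAAAAAAAAAAAAAAAAAAAAAAAAAAAAAAAAAAAAAAPAAAAAAAAAP/AAAAAAAAA/8AAAAAAAAD/gAAAAAAAAP+AAAAAAAAA/4AAAAAAAAD/AAAAAAAAAH8AAAAAAAAAfgAAAAAAAAB8AAAAAAAAABgAAAAAAAAAAAAAAAAAAAAAAAAAAAAAAAAAAAAAAAAAAAAAAAAAAAAAAAAAAAAAAAAAAAAAAAAAAAAAAAAAAAAAAAAAAAAAAAAAAAAAAAAAAAAAAAAAAAAAAAAAAAAAAAAAAAAAAAAAAAAAAAAAAAAAAAAAAAAAAAAAAAAAAAAAAAAAAAAAAAAAAAAAAAAAAAAAAAAAAAAAAAAAAAAAAAAAAAAAAAAAAAAAAAAAAAAAAAAAAAAAAAAAAAAAAAAAAAAAAAAAAAAAAAAAAAAAAAAAAAAAAAAAAA=="/>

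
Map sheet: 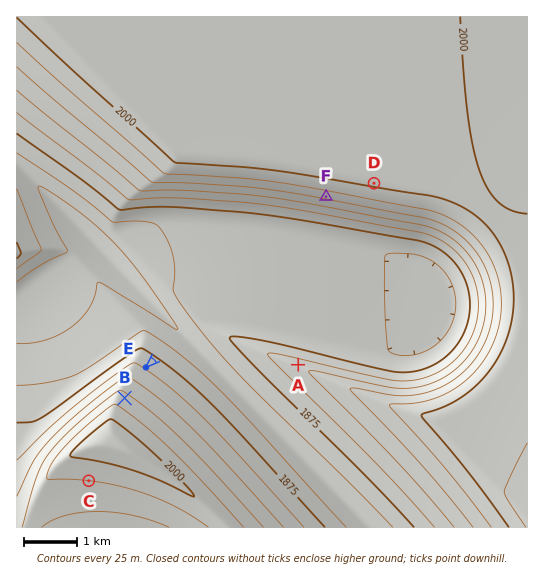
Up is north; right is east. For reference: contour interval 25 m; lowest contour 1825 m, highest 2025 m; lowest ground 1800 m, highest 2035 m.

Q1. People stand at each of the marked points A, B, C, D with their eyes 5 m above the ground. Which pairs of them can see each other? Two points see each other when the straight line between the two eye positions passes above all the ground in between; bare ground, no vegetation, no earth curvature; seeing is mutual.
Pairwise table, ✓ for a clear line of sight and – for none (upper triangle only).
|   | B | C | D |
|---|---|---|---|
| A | ✓ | – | ✓ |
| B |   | – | ✓ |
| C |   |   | – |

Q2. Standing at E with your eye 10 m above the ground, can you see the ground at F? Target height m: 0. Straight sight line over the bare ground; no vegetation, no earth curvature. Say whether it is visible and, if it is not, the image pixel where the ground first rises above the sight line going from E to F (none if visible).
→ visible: true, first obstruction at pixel None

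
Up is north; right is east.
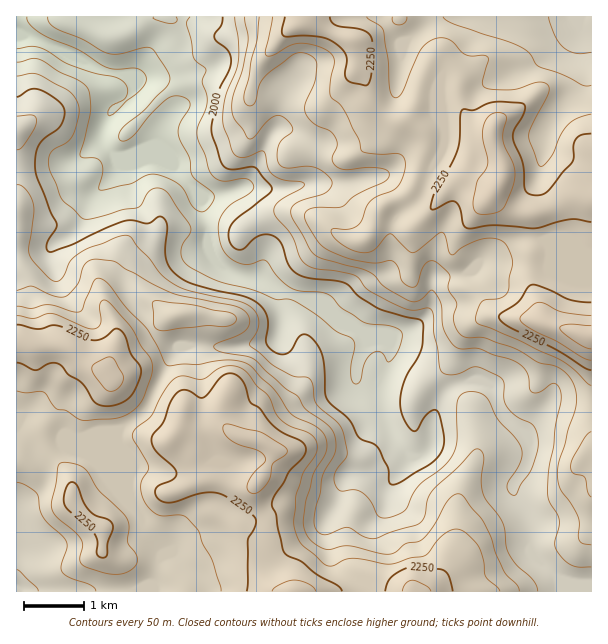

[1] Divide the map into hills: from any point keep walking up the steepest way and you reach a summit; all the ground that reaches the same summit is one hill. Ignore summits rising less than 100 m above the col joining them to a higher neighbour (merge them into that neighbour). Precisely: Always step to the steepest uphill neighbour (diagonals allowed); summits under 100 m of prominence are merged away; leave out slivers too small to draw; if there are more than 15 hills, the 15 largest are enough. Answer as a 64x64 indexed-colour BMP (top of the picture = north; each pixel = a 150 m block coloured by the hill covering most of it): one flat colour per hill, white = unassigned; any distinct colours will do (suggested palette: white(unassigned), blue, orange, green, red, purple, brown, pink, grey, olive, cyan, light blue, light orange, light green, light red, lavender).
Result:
<image width="64" height="64" href="data:image/bmp;base64,Qk12CAAAAAAAAHYAAAAoAAAAQAAAAEAAAAABAAQAAAAAAAAIAAATCwAAEwsAABAAAAAAAAAA////ALR3HwAOf/8ALKAsACgn1gC9Z5QAS1aMAMJ34wB/f38AIr28AM++FwDox64AeLv/AIrfmACWmP8A1bDFADMzMzMzMzMiIiIiIiIiIiIiIiIiIiIiIiIiIiIiIiERMzMzMzMzMzIiIiIiIiIiIiIiIiIiIiIiIiIiIiIiEREzMzMzMzMzMyIiIiIiIiIiIiIiIiIiIiIiIiIiIiERETMzMzMzMzMzIiIiIiIiIiIiIiIiIiIiIiIiIiIiERERMzMzMzMzMzMiIiIiIiIiIiIiIiIiIiIiIiIiIiEREREzMzMzMzMzMiIiIiIiIiIiIiIiIiIiIiIiIiIiIRERETMzMzMzMzMyIiIiIiIiIiIiIiIiIiIiIiIiIiIhERERMzMzMzMzMyIiIiIiIiIiIiIiIiIiIiIiIiIiIiEREREzMzMzMzMzIiIiIiIiIiIiIiIiIiIiIiIiIiIiIRERETMzMzMzMzIiIiIiIiIiIiIiIiIiIiIiIiIiIiIRERERIzMzMzMzMiIiIiIiIiIiIiIiIiIiIiIiIiIiIhEREREiMzMzMzMiIiIiIiIiIiIiIiIiIiIiIiIiIiIhERERESIjMzMzMzIiIiIiIiIiIiIiIiIiIiIiIiIiIiIRERERIiMzMzMzIiIiIiIiIiIiIiIiIiIiIiIiIiIiIhEREREiMzMzMzMiIiIiIiIiIiIiIiIiIiIiIiIiIiIiIRERESIzMzMzMyIiIiIiIiIiIiIiIiIiIiESIiIiIiIhERERIzMzMzMyIiIiIiIiIiIiIiIiIiIiIREiIiIiIiEREREzMzMzMzIiIiIiIiIiIiIiIiIiIiIRESIiIiIiIRERETMzMzMzMyIiIiIiIiIiIiIiIiIiIRERIiIiIiERERERMzMzMzMzMyIiIiIiIiIiIiIiIiIhEREiIiIiEREREREzMzMzMzMzIiIiIiIiIiIiIiIiIiERERIiIiIRERERETMzMzMzMzMyIiIiIiIiIiIiIiIiEREREiIiIRERERERMzMzMzMzMzIiIiIiIiIiIiIiIiIRERERIiIhEREREREzMzMzMzMzMyIiIiIiIiIiIiIiERERERERERERERERETMzMzMzMzMzIiIiIiIiIiIiIiIRERERERERERERERERMzMzMzMzMzMyIiIiIiIiIiIiIhEREREREREREREREREzMzMzMzMzMzMiIiIiIiIiIiIiERERERERERERERERETMzMzMzMzMzMiIiIiIiIiIiIiIhERERERERERERERERMzMzMzMzMzMiIiIiIiIiIiIiIiEREREREREREREREREzMzMzMzMzMiIiIiIiIiIiIiIkREREERERERERERERETMzMzMzMzMiIiIiIiIiIiIiIRRERERBERERERERERERMzMzMzMzMyIiIiIiIiIiIiIRFEREREQREREREREREREzMzMzMzMyIiIiIiIiIiIiERERRERERBERERERERERETMzMzMzMzIiIiIiIiIiIhEREREUREREERERERERERERMzMzMzMzIiIiIiIiIiIRERERERFEREQREREREREREREzMzMzMzMyIiIiIiIRERERERERERREREREERERERERETMzMzMzMzIiIiIiEREREREREREREURERERBERERERERMzMzMzMzMyIiIiIRERERERERERERRERERERBEREREREiIjMzMzMzMiIjMRERERERERERERFERERERERBEREURCIiIjMzMzMzMzMxEREREREREREREUREREREREREREREIiIiIzMzMzMzMzERERERERERERERREREREREREREREQiIiIjMzMzMzMzMRERERERERERERFERERERERERERERCIiIiIzMzMzMzMxERERERERERERERREREREREREREREIiIiIjMzMzMzMzERERERERERERERERREREREREREREQiIiIiIzMzMzMzERERERERERERERERFERERERERERERCIiIiIiMzMzMzERERERERERERERERERREREREREREREIiIiIiIjMzMzERERERERERERERERERFEREREREREREQRERIiIiMzMzEREREREREREREREREREURERERERERERBERERIiIRMxERERERERERERERERERERFEREREREREREERERESIREREREREREREREREREREREREUREREREREREQRERERERERERERERERERERERERERERERFERERERERERBEREREREREREREREREREREREREREREREUREREREREREEREREREREREREREREREREREREREREREUREREREREREQRERERERERERERERERERERERERERERERRERERERERERBERERERERERERERERERERERERERERERFEREREREREREEREREREREREREREREREREREREREREREUREREREREREQRERERERERERERERERERERERERERERERRERERERERERBERERERERERERERERERERERERERERERFEREREREREREERERERERERERERERERERERERERERERERREREREREREQREREREREREREREREREREREREREREREREURERERERERBERERERERERERERERERERERERERERERERFEREREREREERERERERERERERERERERERERERERERERERREREREREQRERERERERERERERERERERERERERERERERFEREREREQREREREREREREREREREREREREREREREREREUREREREQR"/>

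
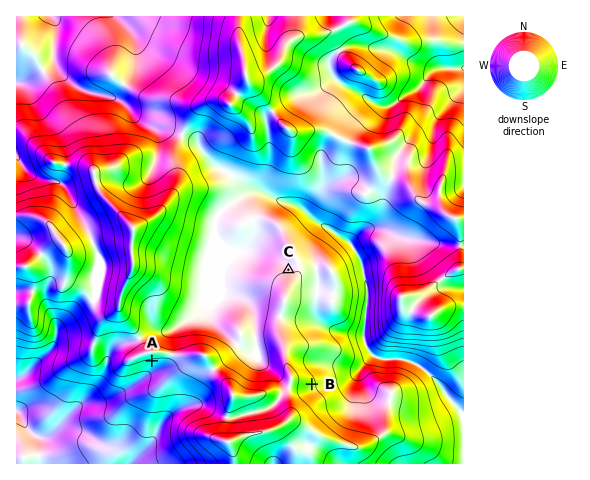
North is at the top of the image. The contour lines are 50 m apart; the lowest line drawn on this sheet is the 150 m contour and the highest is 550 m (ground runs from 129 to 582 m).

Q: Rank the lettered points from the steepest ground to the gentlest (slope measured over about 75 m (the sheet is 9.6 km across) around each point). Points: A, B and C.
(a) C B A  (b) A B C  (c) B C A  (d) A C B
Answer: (b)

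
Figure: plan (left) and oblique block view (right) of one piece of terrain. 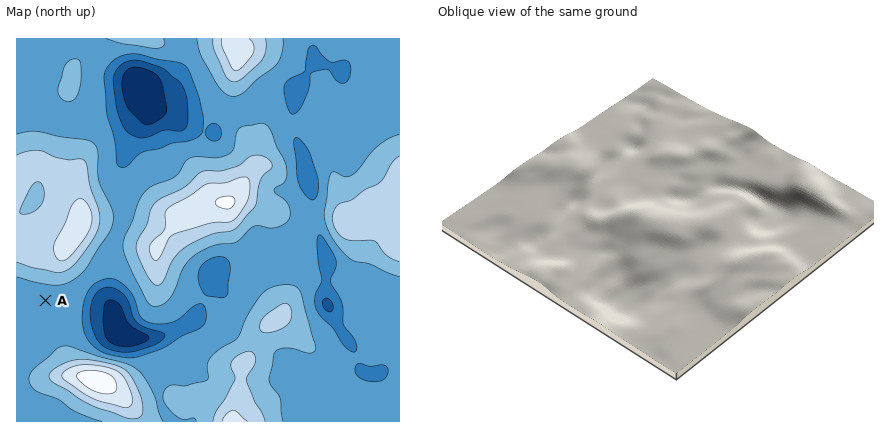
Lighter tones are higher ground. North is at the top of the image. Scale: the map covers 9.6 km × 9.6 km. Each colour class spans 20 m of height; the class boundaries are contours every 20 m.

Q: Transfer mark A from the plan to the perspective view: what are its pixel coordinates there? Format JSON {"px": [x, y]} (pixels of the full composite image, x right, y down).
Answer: {"px": [804, 246]}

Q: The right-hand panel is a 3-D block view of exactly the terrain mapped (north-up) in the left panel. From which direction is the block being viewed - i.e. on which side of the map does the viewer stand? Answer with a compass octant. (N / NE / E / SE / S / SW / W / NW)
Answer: NW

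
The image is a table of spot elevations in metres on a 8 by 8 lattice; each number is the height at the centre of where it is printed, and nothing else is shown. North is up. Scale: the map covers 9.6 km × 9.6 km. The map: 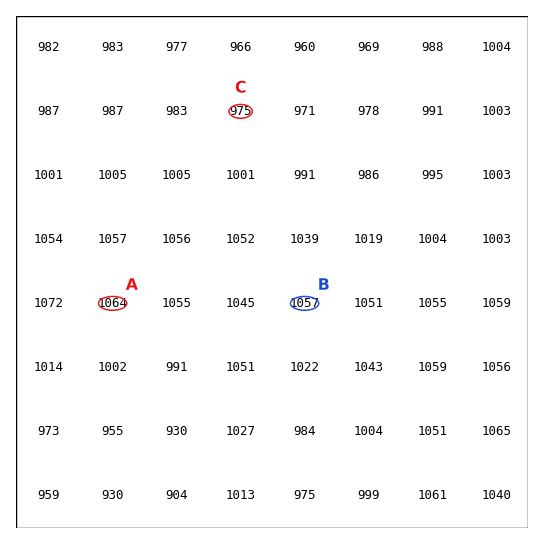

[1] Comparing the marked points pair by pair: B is below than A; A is above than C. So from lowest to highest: C B A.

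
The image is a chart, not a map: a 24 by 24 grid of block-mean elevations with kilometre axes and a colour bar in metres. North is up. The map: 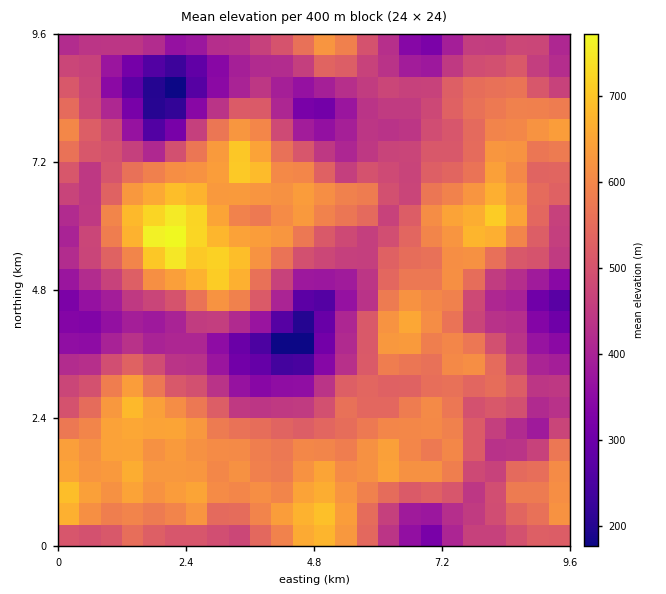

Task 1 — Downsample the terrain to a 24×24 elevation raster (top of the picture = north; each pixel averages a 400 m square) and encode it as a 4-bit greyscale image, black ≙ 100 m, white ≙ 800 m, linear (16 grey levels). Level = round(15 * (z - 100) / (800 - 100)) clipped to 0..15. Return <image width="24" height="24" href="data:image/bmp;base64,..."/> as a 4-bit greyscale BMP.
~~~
<image width="24" height="24" href="data:image/bmp;base64,Qk2WAQAAAAAAAHYAAAAoAAAAGAAAABgAAAABAAQAAAAAACABAAATCwAAEwsAABAAAAAAAAAAAAAAABEREQAiIiIAMzMzAERERABVVVUAZmZmAHd3dwCIiIgAmZmZAKqqqgC7u7sAzMzMAN3d3QDu7u4A////AJmamZiJvMunZXiJmcurq7qrzNyoZniJq9y8u8u7vMu6mZeKq8u8u7u6q8u8u6iKq8vMu7u6q7q8url3iqvMzLqqmZqru7mHaJq8y6l3eIqZq6iYd4msqYdlVXmZmqmpd3eJh3ZEM1eaqruodlVnZ3VDIleburqHZVVmZoh2Qkeby6h3VFZniaupdDZ6u6h2RGeJvM3KhmZ5qrqHZXib3t3bqIiJqrupmGis7tzMupiIm7zLmHe93ty6u7qom8zcmIebzcu7u7uoirvLqZeaq7zdu5iYiZrLmamYeKvcqXd4iZq7qrmGNYq7hmZ3eJq7vKh1I1eZdVZ4eJqrqphUIkVnZmeIiJqqmIhlM0VneJmHZniJh3d3dmd4mrqXVWiIhw=="/>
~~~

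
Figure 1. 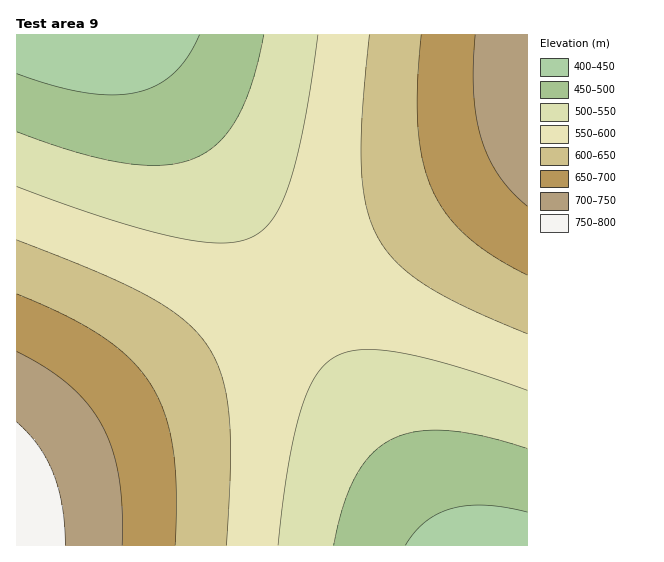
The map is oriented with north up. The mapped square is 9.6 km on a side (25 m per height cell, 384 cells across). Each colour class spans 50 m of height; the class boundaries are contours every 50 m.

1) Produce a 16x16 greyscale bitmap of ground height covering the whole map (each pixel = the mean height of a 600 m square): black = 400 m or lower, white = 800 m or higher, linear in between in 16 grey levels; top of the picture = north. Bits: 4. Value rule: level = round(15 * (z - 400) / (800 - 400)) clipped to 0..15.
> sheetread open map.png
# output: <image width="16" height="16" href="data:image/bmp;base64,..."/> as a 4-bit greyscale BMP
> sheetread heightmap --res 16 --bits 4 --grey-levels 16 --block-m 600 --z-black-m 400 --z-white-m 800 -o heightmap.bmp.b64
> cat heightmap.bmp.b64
<image width="16" height="16" href="data:image/bmp;base64,Qk32AAAAAAAAAHYAAAAoAAAAEAAAABAAAAABAAQAAAAAAIAAAAATCwAAEwsAABAAAAAAAAAAAAAAABEREQAiIiIAMzMzAERERABVVVUAZmZmAHd3dwCIiIgAmZmZAKqqqgC7u7sAzMzMAN3d3QDu7u4A////AO3LqYZUMyER7cuph1RDIiLty6mHZUMzM9zLqYdlREREzLqYh2VVRVXLqph3ZlVVZrqpiHdmZmZ3qZiHdmZnd4iIh3ZmZneImXd2ZmZmeImaZlVVVWZ4matVRERFZniavEQzM0VWeJq8MyIzNFZ4mrwiIiI0VniavBEREjRWeJq8"/>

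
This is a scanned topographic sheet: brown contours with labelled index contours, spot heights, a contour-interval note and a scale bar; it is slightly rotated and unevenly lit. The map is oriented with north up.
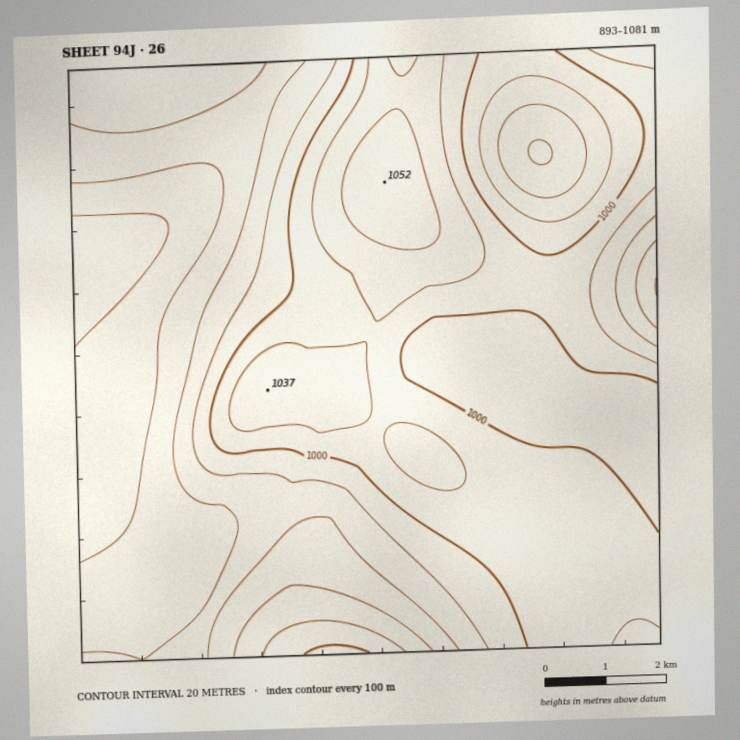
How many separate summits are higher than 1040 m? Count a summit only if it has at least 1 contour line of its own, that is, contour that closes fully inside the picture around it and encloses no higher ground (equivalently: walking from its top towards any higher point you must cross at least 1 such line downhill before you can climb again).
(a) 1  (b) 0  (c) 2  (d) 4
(a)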